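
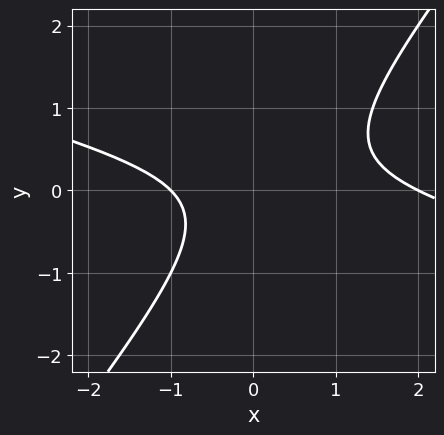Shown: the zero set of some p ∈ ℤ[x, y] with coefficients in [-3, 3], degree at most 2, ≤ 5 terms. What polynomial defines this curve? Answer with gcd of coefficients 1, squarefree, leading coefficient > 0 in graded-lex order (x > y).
x^2 + 3*x*y - 3*y^2 - x - 2

Degree: a generic line meets the curve in up to 2 points, so deg p = 2.
Checking where it meets the axes: the x-axis gridline crossings are at x ∈ {-1, 2}; it misses every integer gridline on the y-axis.
These observations pin down the coefficients.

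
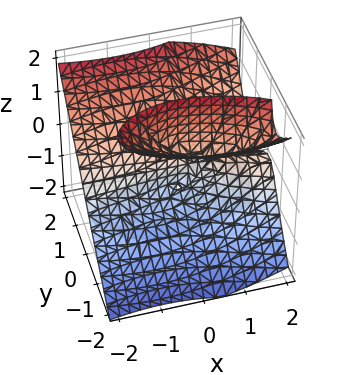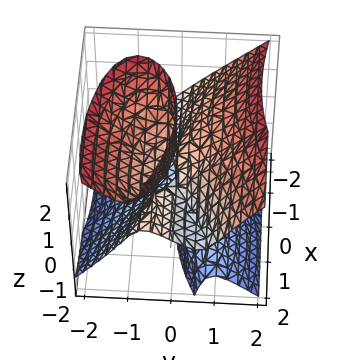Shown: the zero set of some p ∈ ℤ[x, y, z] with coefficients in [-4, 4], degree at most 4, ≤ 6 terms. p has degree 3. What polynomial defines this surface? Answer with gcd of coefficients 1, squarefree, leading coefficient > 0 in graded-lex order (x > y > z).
First, the degree is 3 — the shape is more complex than any degree-2 surface.
Next, checking where it meets the axes: it meets the y-axis at y = 0 (among the integer gridlines); every point of the z-axis in the box is on the surface; every point of the x-axis in the box is on the surface.
Finally, together with the visible shape, these determine p as stated.

x^2*z - 3*y^3 + 3*y*z^2 + 2*x*y - y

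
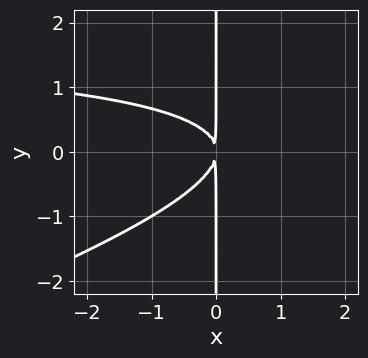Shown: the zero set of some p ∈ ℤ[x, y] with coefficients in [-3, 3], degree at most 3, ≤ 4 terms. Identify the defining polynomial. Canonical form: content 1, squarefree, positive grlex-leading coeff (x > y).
x^2*y - 3*x*y^2 - 2*x^2

Degree: a generic line meets the curve in up to 3 points, so deg p = 3.
Against the integer gridlines: the visible y-axis segment lies entirely on the curve.
Putting this together gives p.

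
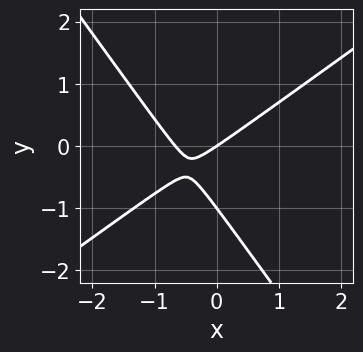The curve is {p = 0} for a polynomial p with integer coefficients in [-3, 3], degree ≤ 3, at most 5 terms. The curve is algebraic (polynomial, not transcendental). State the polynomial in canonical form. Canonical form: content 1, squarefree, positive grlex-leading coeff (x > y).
3*x^2 - 2*x*y - 3*y^2 + 2*x - 3*y

1. deg p = 2. No degree-1 curve has this shape.
2. From the axis intercepts and sections: the y-axis gridline crossings are at y ∈ {-1, 0}; one x-axis crossing is at x = 0.
3. These observations pin down the coefficients.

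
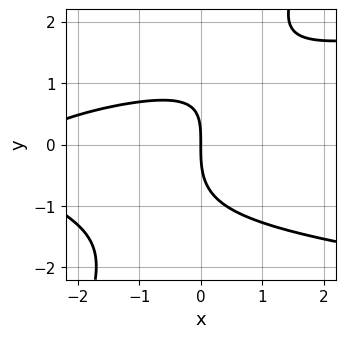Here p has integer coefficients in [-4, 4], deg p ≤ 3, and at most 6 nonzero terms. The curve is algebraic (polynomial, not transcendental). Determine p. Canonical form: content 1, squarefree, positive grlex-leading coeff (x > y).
First, the degree is 3 — no degree-2 curve has this shape.
Then, observable constraints: it meets the x-axis at x = 0 (among the integer gridlines); it crosses the y-axis at the gridline y = 0.
Finally, matching integer coefficients to the picture gives p.

2*x*y^2 - y^3 - x^2 + x*y - 3*x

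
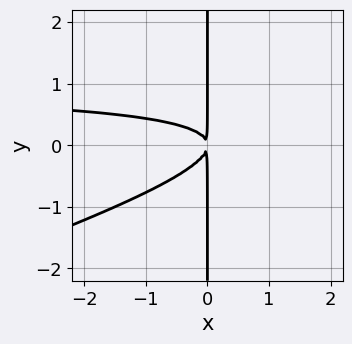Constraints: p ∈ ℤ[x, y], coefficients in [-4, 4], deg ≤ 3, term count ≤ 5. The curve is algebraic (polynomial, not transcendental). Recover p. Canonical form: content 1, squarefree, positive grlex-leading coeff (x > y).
x^2*y - 3*x*y^2 - x^2

(a) Degree: the shape is more complex than any degree-2 curve, so deg p = 3.
(b) Against the integer gridlines: every point of the y-axis in the box is on the curve.
(c) Matching integer coefficients to the picture gives p.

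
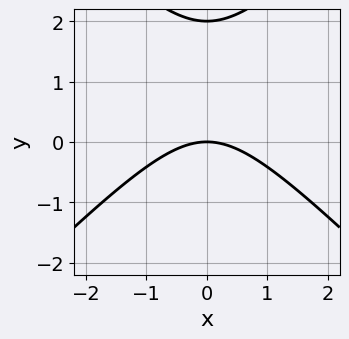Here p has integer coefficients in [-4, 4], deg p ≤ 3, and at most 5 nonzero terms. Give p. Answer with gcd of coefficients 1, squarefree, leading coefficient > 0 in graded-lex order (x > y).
x^2 - y^2 + 2*y

First, the degree is 2 — a generic line meets the curve in up to 2 points.
Then, symmetries: mirror symmetry x ↦ −x ⇒ only even powers of x.
Then, observable constraints: the y-axis gridline crossings are at y ∈ {0, 2}; one x-axis crossing is at x = 0.
Finally, solving for integer coefficients yields p as stated.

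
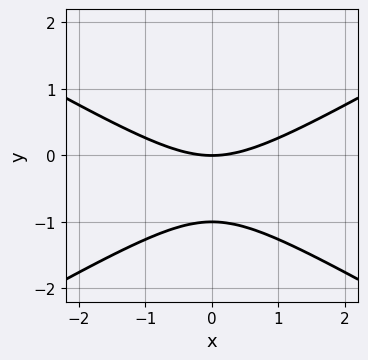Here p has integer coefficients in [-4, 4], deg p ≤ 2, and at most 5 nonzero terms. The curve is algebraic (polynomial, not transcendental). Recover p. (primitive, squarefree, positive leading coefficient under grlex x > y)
1. deg p = 2. No degree-1 curve has this shape.
2. Symmetries: the x ↦ −x reflection is a symmetry, so x appears only in even powers.
3. Observable constraints: the y-axis gridline crossings are at y ∈ {-1, 0}; it meets the x-axis at x = 0 (among the integer gridlines).
4. Fitting integer coefficients to these (and the overall shape) gives p.

x^2 - 3*y^2 - 3*y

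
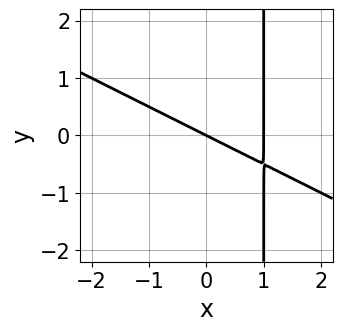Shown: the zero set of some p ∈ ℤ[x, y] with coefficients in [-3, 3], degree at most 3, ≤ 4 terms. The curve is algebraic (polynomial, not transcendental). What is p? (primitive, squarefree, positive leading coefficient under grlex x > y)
x^2 + 2*x*y - x - 2*y

The degree is 2 — a generic line meets the curve in up to 2 points.
Reading off the gridlines: the x-axis gridline crossings are at x ∈ {0, 1}; one y-axis crossing is at y = 0.
Together with the visible shape, these determine p as stated.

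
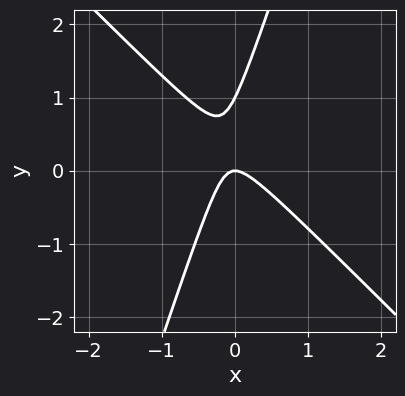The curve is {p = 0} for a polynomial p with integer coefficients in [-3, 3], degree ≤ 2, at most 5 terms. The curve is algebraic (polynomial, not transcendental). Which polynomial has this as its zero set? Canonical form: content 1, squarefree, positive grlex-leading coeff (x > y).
3*x^2 + 2*x*y - y^2 + y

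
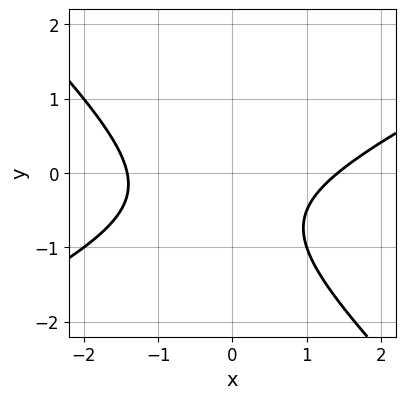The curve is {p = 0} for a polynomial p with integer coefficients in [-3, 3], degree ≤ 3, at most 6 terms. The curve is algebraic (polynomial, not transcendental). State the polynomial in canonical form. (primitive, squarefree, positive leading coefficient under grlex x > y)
x^2 - x*y - 2*y^2 - 2*y - 2

(a) deg p = 2.
(b) Reading off the gridlines: no y-intercept at any integer in the box.
(c) Solving for integer coefficients yields p as stated.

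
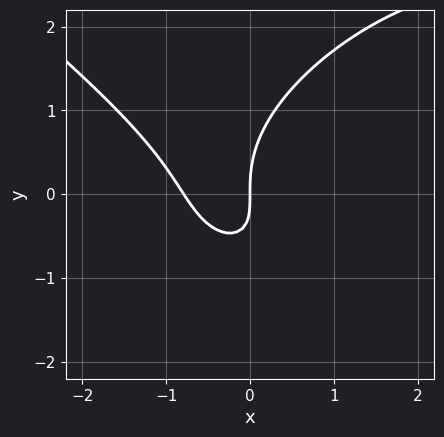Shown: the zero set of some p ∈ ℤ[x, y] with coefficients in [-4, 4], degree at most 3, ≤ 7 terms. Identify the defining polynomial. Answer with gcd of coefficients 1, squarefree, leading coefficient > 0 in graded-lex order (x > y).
First, the degree is 3 — a generic line meets the curve in up to 3 points.
Next, from the axis intercepts and sections: one x-axis crossing is at x = 0; one y-axis crossing is at y = 0.
Finally, assembling these constraints gives the stated polynomial.

x^3 + 2*y^3 - 3*x^2 - 3*x*y - 3*x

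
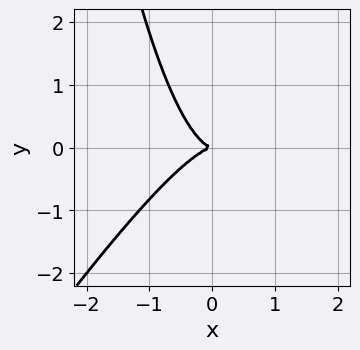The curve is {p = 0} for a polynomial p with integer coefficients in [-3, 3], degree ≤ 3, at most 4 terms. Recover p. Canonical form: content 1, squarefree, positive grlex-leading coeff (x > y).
3*x^3 - 2*x^2*y + 2*y^2

(a) deg p = 3. A generic line meets the curve in up to 3 points.
(b) Checking where it meets the axes: one x-axis crossing is at x = 0; one y-axis crossing is at y = 0.
(c) Matching integer coefficients to the picture gives p.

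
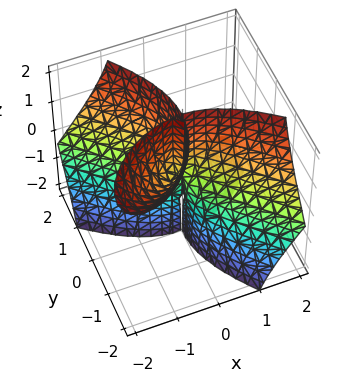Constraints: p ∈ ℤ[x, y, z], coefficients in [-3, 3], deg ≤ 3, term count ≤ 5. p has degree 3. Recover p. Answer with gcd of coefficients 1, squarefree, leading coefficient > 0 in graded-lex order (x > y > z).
x^3 + 2*x*y*z + y^3

I count 2 distinct pieces. They look like related sheets of one shape, so recover p as a whole.
deg p = 3. No degree-2 surface has this shape.
Checking where it meets the axes: it crosses the x-axis at the gridline x = 0; it crosses the y-axis at the gridline y = 0; the visible z-axis segment lies entirely on the surface.
Fitting integer coefficients to these (and the overall shape) gives p.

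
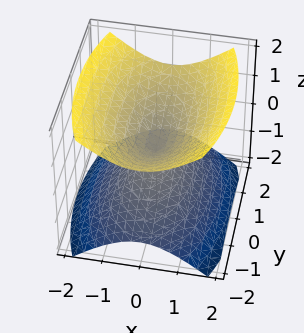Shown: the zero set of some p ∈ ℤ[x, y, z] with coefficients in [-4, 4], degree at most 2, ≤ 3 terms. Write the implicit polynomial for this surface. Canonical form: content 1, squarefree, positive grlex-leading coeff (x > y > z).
1. The picture has 2 separate pieces. Treating them together as one polynomial.
2. Degree: two nappes meeting at a single point; a quadric, so deg p = 2.
3. Symmetries: it's symmetric under x → −x, forcing even powers of x; the z ↦ −z reflection is a symmetry, so z appears only in even powers; the y ↦ −y reflection is a symmetry, so y appears only in even powers.
4. From the axis intercepts and sections: it meets the x-axis at x = 0 (among the integer gridlines); it meets the z-axis at z = 0 (among the integer gridlines); it meets the y-axis at y = 0 (among the integer gridlines).
5. Fitting integer coefficients to these (and the overall shape) gives p.

3*x^2 + y^2 - 3*z^2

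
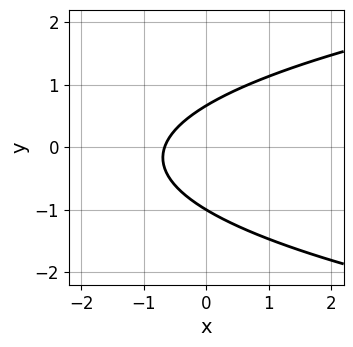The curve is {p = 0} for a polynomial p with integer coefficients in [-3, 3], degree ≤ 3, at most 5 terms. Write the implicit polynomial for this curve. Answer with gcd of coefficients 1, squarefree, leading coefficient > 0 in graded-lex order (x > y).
3*y^2 - 3*x + y - 2

First, deg p = 2. The shape is more complex than any degree-1 curve.
Then, checking where it meets the axes: one y-axis crossing is at y = -1.
Finally, the integer polynomial consistent with all of this is the stated p.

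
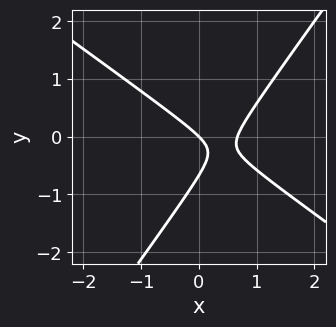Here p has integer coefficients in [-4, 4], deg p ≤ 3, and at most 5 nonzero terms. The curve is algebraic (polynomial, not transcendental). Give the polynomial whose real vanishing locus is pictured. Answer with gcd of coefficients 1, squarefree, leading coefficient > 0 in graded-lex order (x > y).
3*x^2 + 2*x*y - 3*y^2 - 2*x - 2*y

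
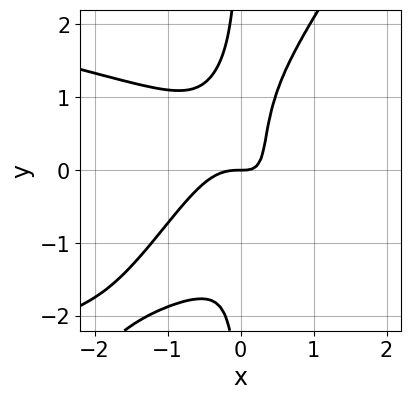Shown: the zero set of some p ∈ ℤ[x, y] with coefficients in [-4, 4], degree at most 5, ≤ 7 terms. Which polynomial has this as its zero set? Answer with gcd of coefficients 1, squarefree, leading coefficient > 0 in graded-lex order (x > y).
3*x^2*y^2 - 2*x*y^3 + 3*x^3 + 2*x*y - y

(a) Degree: the shape is more complex than any degree-3 curve, so deg p = 4.
(b) From the axis intercepts and sections: it crosses the y-axis at the gridline y = 0; it crosses the x-axis at the gridline x = 0.
(c) Fitting integer coefficients to these (and the overall shape) gives p.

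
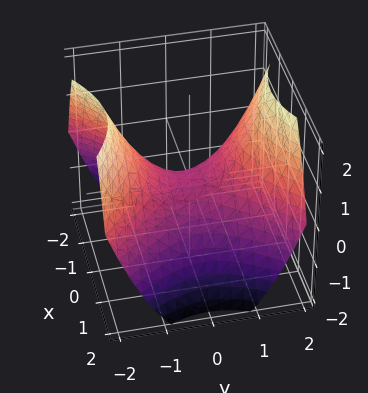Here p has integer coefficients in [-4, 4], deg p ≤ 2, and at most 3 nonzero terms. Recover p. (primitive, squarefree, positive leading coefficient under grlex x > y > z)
(a) The degree is 2 — a saddle surface; a quadric.
(b) Symmetries: it's symmetric under x → −x, forcing even powers of x; it's symmetric under y → −y, forcing even powers of y.
(c) Against the integer gridlines: one x-axis crossing is at x = 0; one z-axis crossing is at z = 0; one y-axis crossing is at y = 0.
(d) Fitting integer coefficients to these (and the overall shape) gives p.

2*x^2 - 2*y^2 + 3*z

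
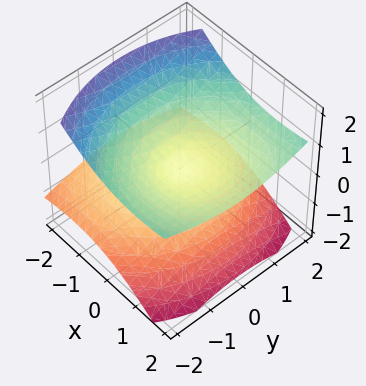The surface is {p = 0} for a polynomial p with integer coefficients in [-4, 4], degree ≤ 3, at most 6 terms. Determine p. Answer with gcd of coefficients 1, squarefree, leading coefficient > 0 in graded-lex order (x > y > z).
First, degree: no degree-1 surface has this shape, so deg p = 2.
Then, against the integer gridlines: it crosses the x-axis at the gridline x = 0; it meets the y-axis at y = 0 (among the integer gridlines); one z-axis crossing is at z = 0.
Finally, fitting integer coefficients to these (and the overall shape) gives p.

x^2 - 2*x*z + y^2 - 3*z^2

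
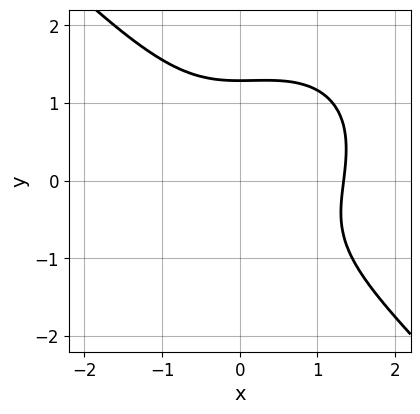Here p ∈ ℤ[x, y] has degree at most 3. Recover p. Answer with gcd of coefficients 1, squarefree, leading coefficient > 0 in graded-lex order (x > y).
2*x^3 + 2*y^3 - x^2 - y - 3

deg p = 3. No degree-2 curve has this shape.
Matching integer coefficients to the picture gives p.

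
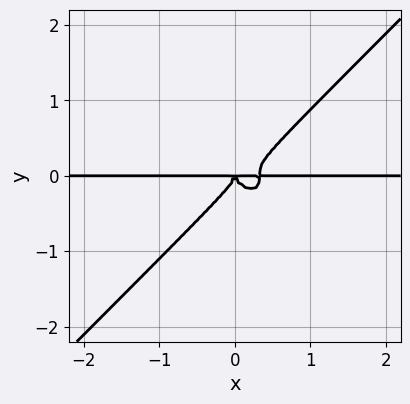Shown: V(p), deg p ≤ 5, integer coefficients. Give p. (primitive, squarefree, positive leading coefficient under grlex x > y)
1. deg p = 4.
2. From the visible intercepts: the visible x-axis segment lies entirely on the curve.
3. Matching integer coefficients to the picture gives p.

3*x^3*y - 3*y^4 - x^2*y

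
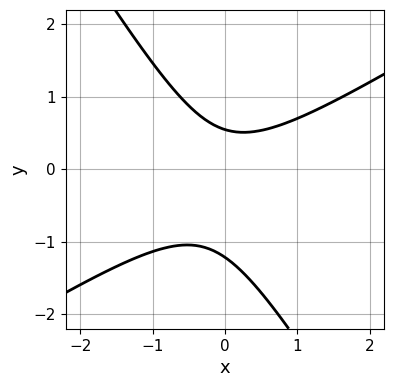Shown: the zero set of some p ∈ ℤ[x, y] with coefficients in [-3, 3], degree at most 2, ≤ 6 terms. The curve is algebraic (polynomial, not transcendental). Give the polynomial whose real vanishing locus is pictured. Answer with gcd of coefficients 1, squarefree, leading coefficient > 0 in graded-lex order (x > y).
1. deg p = 2.
2. Reading off the gridlines: it misses every integer gridline on the x-axis.
3. Matching integer coefficients to the picture gives p.

3*x^2 - 3*x*y - 3*y^2 - 2*y + 2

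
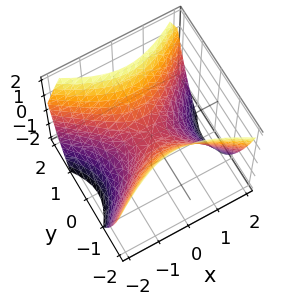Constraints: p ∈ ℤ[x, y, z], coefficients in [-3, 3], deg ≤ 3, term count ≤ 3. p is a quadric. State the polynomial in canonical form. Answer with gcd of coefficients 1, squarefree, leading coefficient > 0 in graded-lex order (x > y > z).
Degree: a saddle surface; a quadric, so deg p = 2.
Symmetries: it's symmetric under x → −x, forcing even powers of x; mirror symmetry y ↦ −y ⇒ only even powers of y.
From the axis intercepts and sections: one x-axis crossing is at x = 0; it crosses the z-axis at the gridline z = 0; it crosses the y-axis at the gridline y = 0.
The integer polynomial consistent with all of this is the stated p.

2*x^2 - 3*y^2 + 3*z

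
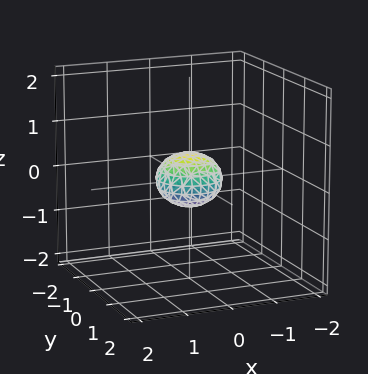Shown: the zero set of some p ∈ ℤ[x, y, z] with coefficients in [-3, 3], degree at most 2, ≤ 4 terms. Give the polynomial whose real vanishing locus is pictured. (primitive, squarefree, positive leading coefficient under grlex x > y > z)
(a) The degree is 2 — a generic line meets the surface in up to 2 points.
(b) Symmetries: rotational symmetry about the z-axis ⇒ p depends on x, y only through x² + y².
(c) Against the integer gridlines: a circular section at z = 0 has radius between 0 and 1.
(d) Matching integer coefficients to the picture gives p.

2*x^2 + 2*y^2 + 3*z^2 - 1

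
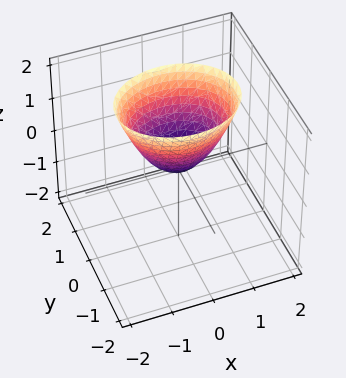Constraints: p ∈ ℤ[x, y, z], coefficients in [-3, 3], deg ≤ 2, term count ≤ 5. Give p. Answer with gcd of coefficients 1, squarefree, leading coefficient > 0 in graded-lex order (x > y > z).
2*x^2 + 3*y^2 - 2*z

First, degree: a paraboloid; a quadric, so deg p = 2.
Next, symmetries: it's symmetric under y → −y, forcing even powers of y; mirror symmetry x ↦ −x ⇒ only even powers of x.
Next, observable constraints: it meets the y-axis at y = 0 (among the integer gridlines); it crosses the z-axis at the gridline z = 0.
Finally, the integer polynomial consistent with all of this is the stated p.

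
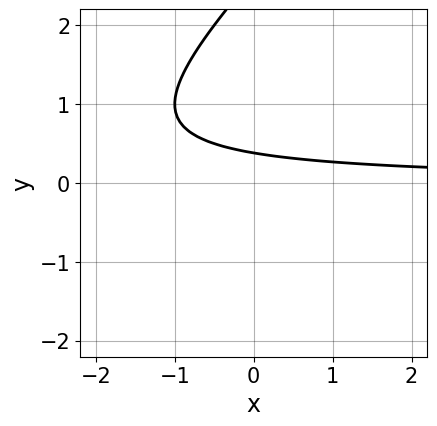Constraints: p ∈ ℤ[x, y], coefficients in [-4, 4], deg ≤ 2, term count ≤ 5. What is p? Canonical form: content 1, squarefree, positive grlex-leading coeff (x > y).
deg p = 2.
Against the integer gridlines: no x-intercept at any integer in the box.
The integer polynomial consistent with all of this is the stated p.

x*y - y^2 + 3*y - 1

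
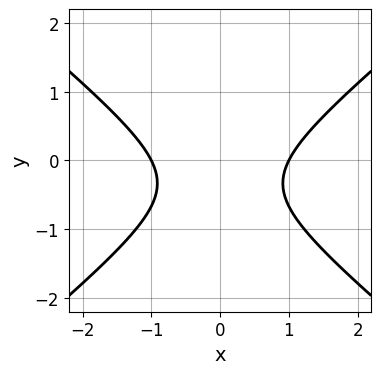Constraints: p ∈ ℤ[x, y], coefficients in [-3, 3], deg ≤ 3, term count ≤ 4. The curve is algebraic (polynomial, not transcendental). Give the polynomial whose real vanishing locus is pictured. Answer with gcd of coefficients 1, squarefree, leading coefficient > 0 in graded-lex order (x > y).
1. deg p = 2. A generic line meets the curve in up to 2 points.
2. Symmetries: mirror symmetry x ↦ −x ⇒ only even powers of x.
3. Observable constraints: no y-intercept at any integer in the box; the x-axis gridline crossings are at x ∈ {-1, 1}.
4. Putting this together gives p.

2*x^2 - 3*y^2 - 2*y - 2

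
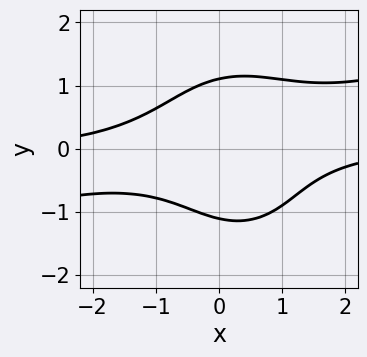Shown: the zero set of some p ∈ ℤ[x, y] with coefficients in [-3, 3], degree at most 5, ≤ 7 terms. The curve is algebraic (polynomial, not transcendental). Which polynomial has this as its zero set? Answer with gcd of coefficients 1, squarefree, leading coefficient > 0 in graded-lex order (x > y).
x^3*y - 3*x^2*y^2 - 2*y^4 + 2*x*y^2 + 3

The degree is 4 — a generic line meets the curve in up to 4 points.
Reading off the gridlines: no x-intercept at any integer in the box.
Putting this together gives p.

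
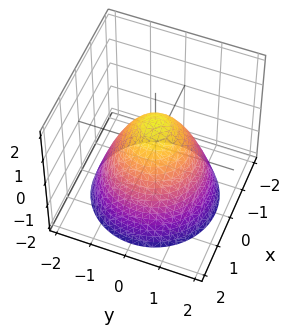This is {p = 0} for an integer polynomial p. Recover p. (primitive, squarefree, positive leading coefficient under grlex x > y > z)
First, the degree is 2 — no degree-1 surface has this shape.
Then, symmetry: the surface is invariant under rotation about z: p = q(x² + y², z).
Then, reading off the gridlines: a circular section at z = 0 has radius exactly 1; among the integer gridlines, it crosses the y-axis at y ∈ {-1, 1}; among the integer gridlines, it crosses the x-axis at x ∈ {-1, 1}; one z-axis crossing is at z = 1.
Finally, the integer polynomial consistent with all of this is the stated p.

x^2 + y^2 + z - 1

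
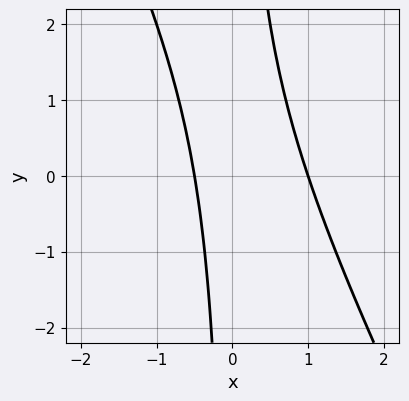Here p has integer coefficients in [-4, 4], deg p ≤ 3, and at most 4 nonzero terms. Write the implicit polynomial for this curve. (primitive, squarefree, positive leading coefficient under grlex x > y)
(a) deg p = 2. No degree-1 curve has this shape.
(b) From the axis intercepts and sections: the curve avoids every integer y-axis point in the box; one x-axis crossing is at x = 1.
(c) Solving for integer coefficients yields p as stated.

2*x^2 + x*y - x - 1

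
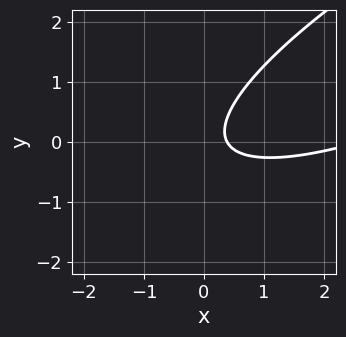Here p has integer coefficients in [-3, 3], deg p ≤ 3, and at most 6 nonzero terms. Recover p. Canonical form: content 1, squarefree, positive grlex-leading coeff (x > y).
x^2 - 3*x*y + 3*y^2 - 3*x + 1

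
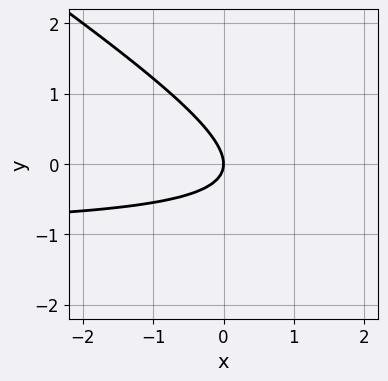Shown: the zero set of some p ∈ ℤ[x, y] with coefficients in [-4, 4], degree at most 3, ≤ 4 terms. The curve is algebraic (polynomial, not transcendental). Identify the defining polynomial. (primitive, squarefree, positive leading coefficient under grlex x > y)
First, the degree is 2 — a generic line meets the curve in up to 2 points.
Then, from the visible intercepts: it meets the y-axis at y = 0 (among the integer gridlines); it meets the x-axis at x = 0 (among the integer gridlines).
Finally, together with the visible shape, these determine p as stated.

2*x*y + 3*y^2 + 2*x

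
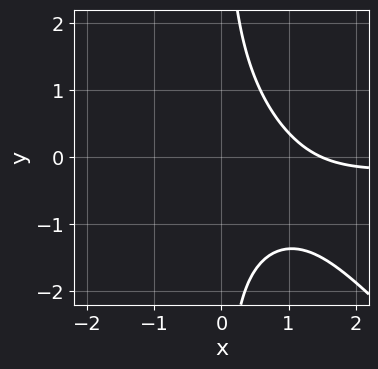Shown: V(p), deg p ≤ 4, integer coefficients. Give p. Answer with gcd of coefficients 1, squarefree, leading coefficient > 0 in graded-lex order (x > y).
2*x^2*y + 2*x*y^2 + 2*x - 3

1. Degree: no degree-2 curve has this shape, so deg p = 3.
2. Against the integer gridlines: the curve avoids every integer y-axis point in the box.
3. The integer polynomial consistent with all of this is the stated p.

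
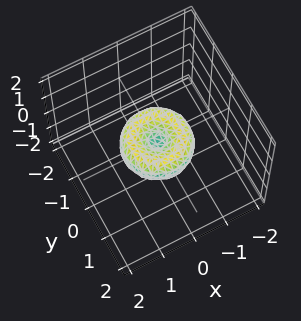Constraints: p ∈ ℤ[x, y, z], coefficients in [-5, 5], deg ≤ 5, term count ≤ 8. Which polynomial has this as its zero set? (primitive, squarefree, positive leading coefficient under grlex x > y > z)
First, deg p = 4.
Then, symmetry: the surface is invariant under rotation about z: p = q(x² + y², z).
Next, checking where it meets the axes: a circular section at z = 0 has radius exactly 1; one z-axis crossing is at z = 0; among the integer gridlines, it crosses the x-axis at x ∈ {-1, 0, 1}.
Finally, together with the visible shape, these determine p as stated.

2*x^4 + 4*x^2*y^2 + 2*y^4 - 2*x^2 - 2*y^2 + 3*z^2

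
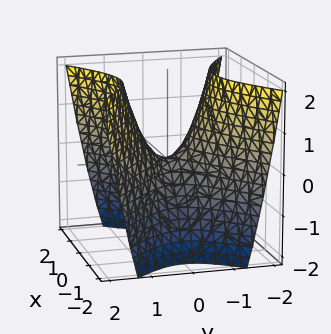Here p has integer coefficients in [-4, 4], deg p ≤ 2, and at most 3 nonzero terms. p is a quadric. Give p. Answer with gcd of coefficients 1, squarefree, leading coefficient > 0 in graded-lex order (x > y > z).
deg p = 2. A saddle surface; a quadric.
Symmetries: mirror symmetry x ↦ −x ⇒ only even powers of x; it's symmetric under y → −y, forcing even powers of y.
Observable constraints: it meets the x-axis at x = 0 (among the integer gridlines); it meets the y-axis at y = 0 (among the integer gridlines).
Together with the visible shape, these determine p as stated.

2*x^2 - 3*y^2 + 2*z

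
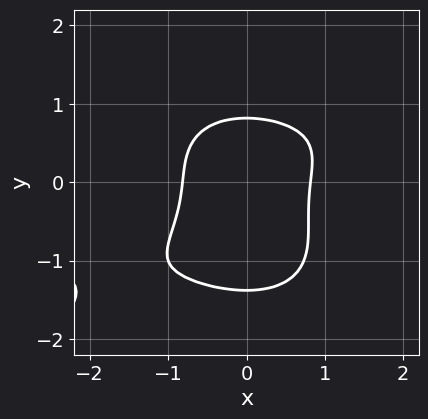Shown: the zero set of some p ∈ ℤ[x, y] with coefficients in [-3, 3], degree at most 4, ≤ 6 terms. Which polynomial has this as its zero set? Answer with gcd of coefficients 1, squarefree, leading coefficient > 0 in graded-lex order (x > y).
The degree is 4 — a generic line meets the curve in up to 4 points.
Solving for integer coefficients yields p as stated.

x^3*y - 2*y^4 - 2*y^3 - 3*x^2 + 2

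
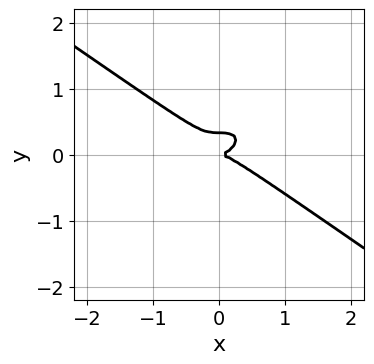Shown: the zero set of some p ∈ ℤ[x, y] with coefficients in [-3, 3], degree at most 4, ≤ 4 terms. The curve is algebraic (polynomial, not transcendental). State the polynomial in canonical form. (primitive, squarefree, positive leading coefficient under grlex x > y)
x^3 + 3*y^3 - y^2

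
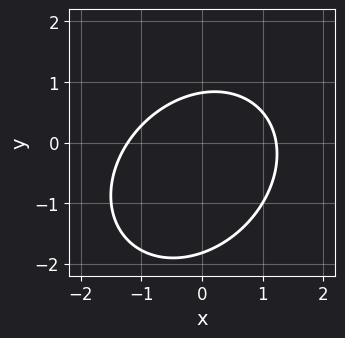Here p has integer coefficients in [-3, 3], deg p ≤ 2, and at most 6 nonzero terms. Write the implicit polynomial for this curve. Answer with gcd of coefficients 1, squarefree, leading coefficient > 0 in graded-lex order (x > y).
2*x^2 - x*y + 2*y^2 + 2*y - 3

Degree: a generic line meets the curve in up to 2 points, so deg p = 2.
The integer polynomial consistent with all of this is the stated p.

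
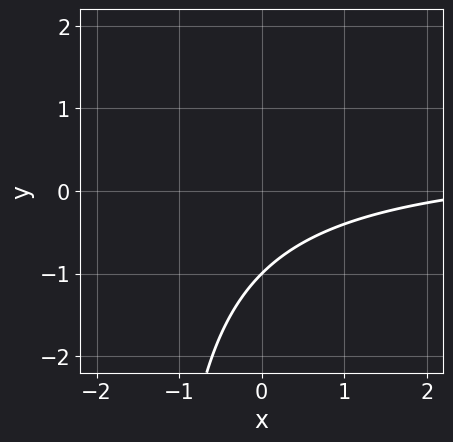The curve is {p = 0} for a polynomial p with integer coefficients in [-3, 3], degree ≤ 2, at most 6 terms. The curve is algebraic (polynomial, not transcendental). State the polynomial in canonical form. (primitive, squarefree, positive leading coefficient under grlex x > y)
1. Degree: a generic line meets the curve in up to 2 points, so deg p = 2.
2. From the axis intercepts and sections: the curve avoids every integer x-axis point in the box; one y-axis crossing is at y = -1.
3. Fitting integer coefficients to these (and the overall shape) gives p.

2*x*y - x + 3*y + 3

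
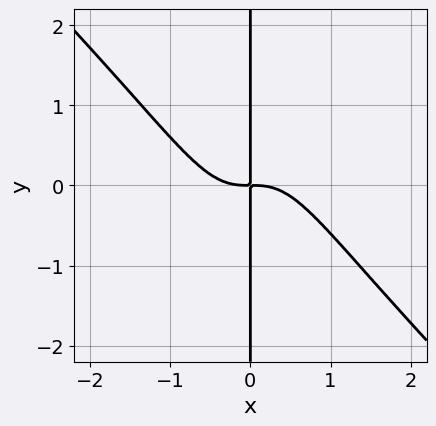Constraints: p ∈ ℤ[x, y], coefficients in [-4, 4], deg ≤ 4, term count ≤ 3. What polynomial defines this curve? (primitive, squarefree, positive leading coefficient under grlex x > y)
First, the degree is 4 — a generic line meets the curve in up to 4 points.
Then, from the visible intercepts: every point of the y-axis in the box is on the curve.
Finally, fitting integer coefficients to these (and the overall shape) gives p.

3*x^4 + 3*x^3*y + 2*x*y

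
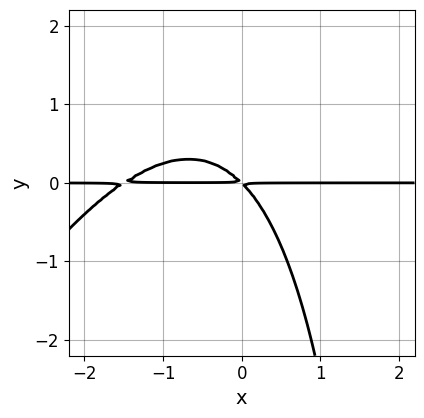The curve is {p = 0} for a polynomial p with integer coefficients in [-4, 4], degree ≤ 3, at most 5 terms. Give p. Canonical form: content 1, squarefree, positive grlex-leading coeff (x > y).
(a) Degree: no degree-2 curve has this shape, so deg p = 3.
(b) Observable constraints: every point of the x-axis in the box is on the curve.
(c) Solving for integer coefficients yields p as stated.

2*x^2*y - x*y^2 + 3*x*y + 3*y^2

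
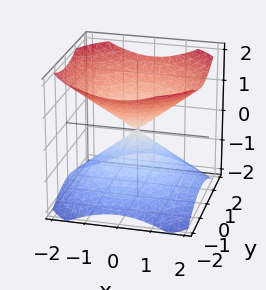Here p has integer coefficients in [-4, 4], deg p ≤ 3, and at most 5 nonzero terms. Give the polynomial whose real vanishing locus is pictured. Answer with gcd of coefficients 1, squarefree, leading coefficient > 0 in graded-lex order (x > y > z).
2*x^2 + 2*y^2 - 3*z^2

1. I count 2 distinct pieces.
2. Degree: two nappes meeting at a single point; a quadric, so deg p = 2.
3. Symmetries: the z ↦ −z reflection is a symmetry, so z appears only in even powers; every cross-section ⟂ z is a circle, so x, y appear only via x² + y².
4. From the visible intercepts: one y-axis crossing is at y = 0; one z-axis crossing is at z = 0.
5. Solving for integer coefficients yields p as stated.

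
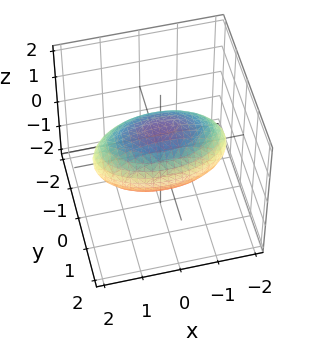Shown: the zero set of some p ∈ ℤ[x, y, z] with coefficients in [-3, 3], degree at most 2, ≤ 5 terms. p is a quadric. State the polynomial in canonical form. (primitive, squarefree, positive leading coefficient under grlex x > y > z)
The degree is 2 — a closed, bounded, convex surface; a quadric.
Symmetries: it's symmetric under y → −y, forcing even powers of y; the z ↦ −z reflection is a symmetry, so z appears only in even powers; it's symmetric under x → −x, forcing even powers of x.
Observable constraints: among the integer gridlines, it crosses the z-axis at z ∈ {-1, 1}; the y-axis gridline crossings are at y ∈ {-1, 1}.
Solving for integer coefficients yields p as stated.

x^2 + 3*y^2 + 3*z^2 - 3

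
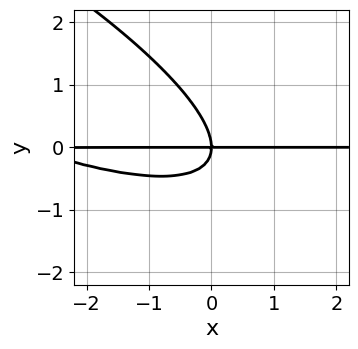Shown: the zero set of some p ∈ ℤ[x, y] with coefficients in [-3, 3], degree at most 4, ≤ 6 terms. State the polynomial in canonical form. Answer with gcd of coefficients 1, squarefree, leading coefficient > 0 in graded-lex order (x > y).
1. Degree: a generic line meets the curve in up to 3 points, so deg p = 3.
2. From the axis intercepts and sections: one y-axis crossing is at y = 0; every point of the x-axis in the box is on the curve.
3. Putting this together gives p.

x^2*y + 3*x*y^2 + 3*y^3 + 3*x*y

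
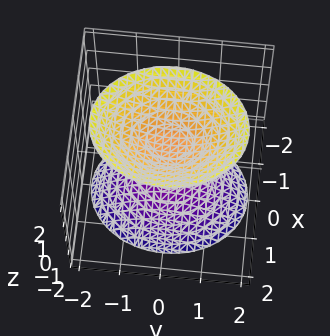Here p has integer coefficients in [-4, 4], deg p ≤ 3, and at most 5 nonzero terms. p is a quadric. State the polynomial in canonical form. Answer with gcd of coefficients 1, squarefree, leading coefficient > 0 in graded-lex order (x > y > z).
3*x^2 + 2*y^2 - 2*z^2 + 2

The picture has 2 separate pieces.
The degree is 2 — two sheets facing apart; a quadric.
Symmetries: the z ↦ −z reflection is a symmetry, so z appears only in even powers; it's symmetric under x → −x, forcing even powers of x; it's symmetric under y → −y, forcing even powers of y.
From the axis intercepts and sections: no x-intercept at any integer in the box; the z-axis gridline crossings are at z ∈ {-1, 1}; it misses every integer gridline on the y-axis.
The integer polynomial consistent with all of this is the stated p.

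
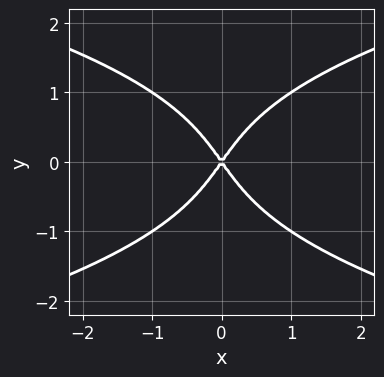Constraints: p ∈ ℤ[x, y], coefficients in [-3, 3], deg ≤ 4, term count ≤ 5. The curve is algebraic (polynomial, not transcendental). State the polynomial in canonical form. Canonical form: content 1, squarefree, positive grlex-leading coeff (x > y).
(a) The degree is 4 — a generic line meets the curve in up to 4 points.
(b) Symmetries: mirror symmetry x ↦ −x ⇒ only even powers of x; the y ↦ −y reflection is a symmetry, so y appears only in even powers.
(c) Checking where it meets the axes: one x-axis crossing is at x = 0; one y-axis crossing is at y = 0.
(d) Solving for integer coefficients yields p as stated.

y^4 - 2*x^2 + y^2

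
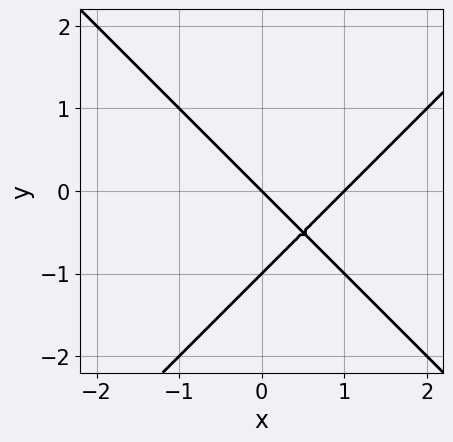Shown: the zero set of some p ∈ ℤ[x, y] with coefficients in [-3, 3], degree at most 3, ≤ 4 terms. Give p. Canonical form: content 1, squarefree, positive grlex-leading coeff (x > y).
(a) Degree: a generic line meets the curve in up to 2 points, so deg p = 2.
(b) Against the integer gridlines: among the integer gridlines, it crosses the y-axis at y ∈ {-1, 0}; among the integer gridlines, it crosses the x-axis at x ∈ {0, 1}.
(c) The integer polynomial consistent with all of this is the stated p.

x^2 - y^2 - x - y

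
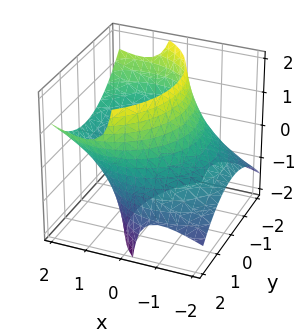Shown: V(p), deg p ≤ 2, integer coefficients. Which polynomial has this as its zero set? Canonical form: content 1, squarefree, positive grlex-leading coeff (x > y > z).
1. Degree: the shape is more complex than any degree-1 surface, so deg p = 2.
2. From the visible intercepts: no z-intercept at any integer in the box.
3. Matching integer coefficients to the picture gives p.

x^2 - 2*x*z + y^2 - 3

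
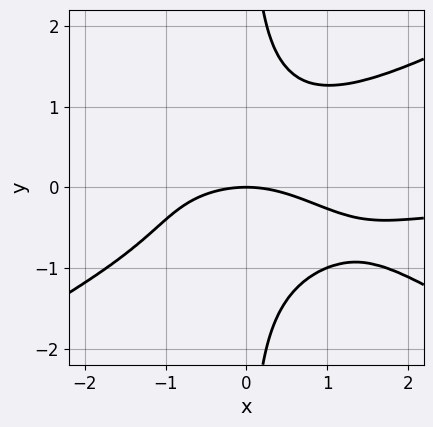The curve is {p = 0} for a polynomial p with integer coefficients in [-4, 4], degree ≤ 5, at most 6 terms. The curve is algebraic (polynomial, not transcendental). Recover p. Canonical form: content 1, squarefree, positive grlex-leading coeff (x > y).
x^3*y - 3*x*y^3 + x^2 + 3*y

1. Degree: no degree-3 curve has this shape, so deg p = 4.
2. Against the integer gridlines: one y-axis crossing is at y = 0; it meets the x-axis at x = 0 (among the integer gridlines).
3. Putting this together gives p.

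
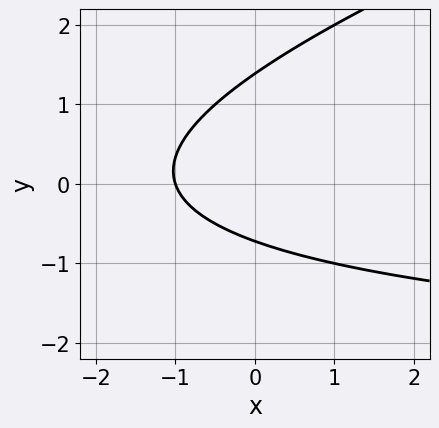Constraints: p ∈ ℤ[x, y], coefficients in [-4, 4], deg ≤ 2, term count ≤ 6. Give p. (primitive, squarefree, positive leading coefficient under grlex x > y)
x*y - 3*y^2 + 3*x + 2*y + 3

Degree: the shape is more complex than any degree-1 curve, so deg p = 2.
From the visible intercepts: it meets the x-axis at x = -1 (among the integer gridlines).
Solving for integer coefficients yields p as stated.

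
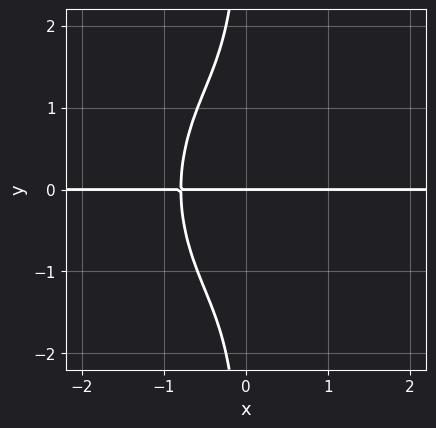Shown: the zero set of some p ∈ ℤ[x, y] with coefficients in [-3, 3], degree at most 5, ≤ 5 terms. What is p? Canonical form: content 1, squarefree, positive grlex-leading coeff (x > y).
2*x^3*y + x*y^3 + y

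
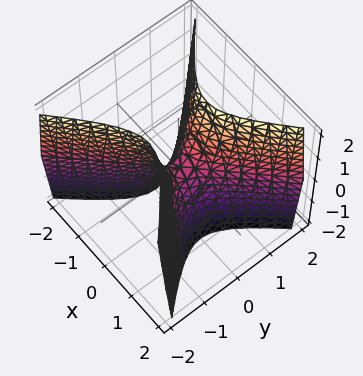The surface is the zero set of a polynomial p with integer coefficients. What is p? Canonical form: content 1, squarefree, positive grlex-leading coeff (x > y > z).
deg p = 2. A saddle surface; a quadric.
Symmetries: mirror symmetry x ↦ −x ⇒ only even powers of x; the y ↦ −y reflection is a symmetry, so y appears only in even powers.
Reading off the gridlines: one x-axis crossing is at x = 0; one y-axis crossing is at y = 0.
Solving for integer coefficients yields p as stated.

3*x^2 - 3*y^2 + z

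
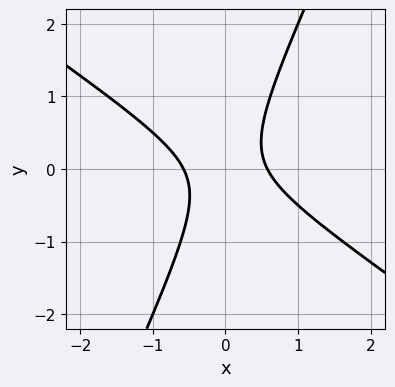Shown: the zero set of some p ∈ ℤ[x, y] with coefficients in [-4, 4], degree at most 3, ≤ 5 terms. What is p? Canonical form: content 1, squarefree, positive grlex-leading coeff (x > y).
3*x^2 + 3*x*y - 2*y^2 - 1

(a) deg p = 2. No degree-1 curve has this shape.
(b) From the axis intercepts and sections: no y-intercept at any integer in the box.
(c) The integer polynomial consistent with all of this is the stated p.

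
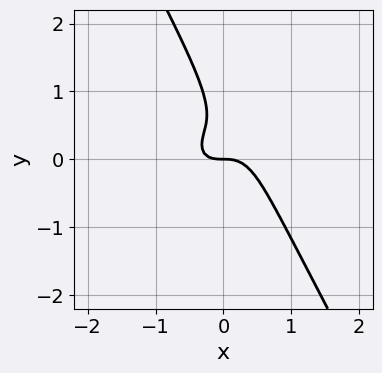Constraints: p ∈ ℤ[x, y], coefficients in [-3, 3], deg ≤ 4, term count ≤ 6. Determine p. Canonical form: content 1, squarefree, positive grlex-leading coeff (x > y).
3*x^3 + 3*x*y^2 + 2*y^3 - 2*y^2 + y

(a) deg p = 3. A generic line meets the curve in up to 3 points.
(b) Against the integer gridlines: it crosses the y-axis at the gridline y = 0; it meets the x-axis at x = 0 (among the integer gridlines).
(c) The integer polynomial consistent with all of this is the stated p.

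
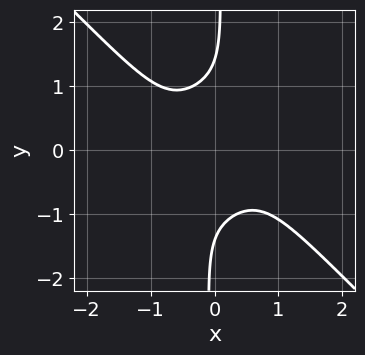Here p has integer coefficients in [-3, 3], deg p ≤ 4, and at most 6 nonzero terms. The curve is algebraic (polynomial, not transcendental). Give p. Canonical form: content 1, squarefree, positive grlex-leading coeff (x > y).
3*x^4 + 3*x*y^3 - y^2 + 2

First, the degree is 4 — the shape is more complex than any degree-3 curve.
Next, from the visible intercepts: no x-intercept at any integer in the box.
Finally, matching integer coefficients to the picture gives p.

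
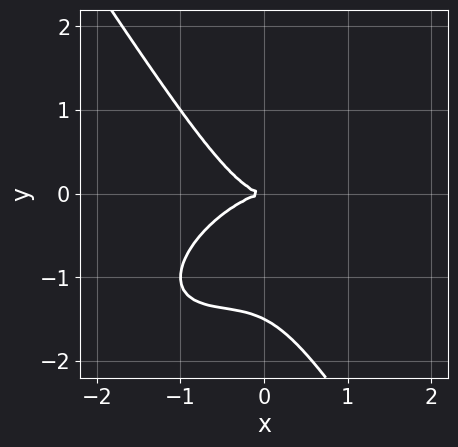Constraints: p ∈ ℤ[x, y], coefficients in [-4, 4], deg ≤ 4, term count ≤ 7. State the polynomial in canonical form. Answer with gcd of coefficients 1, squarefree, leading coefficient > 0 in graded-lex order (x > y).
First, degree: no degree-2 curve has this shape, so deg p = 3.
Then, from the axis intercepts and sections: it crosses the x-axis at the gridline x = 0; one y-axis crossing is at y = 0.
Finally, these observations pin down the coefficients.

2*x^3 - 2*x^2*y + x*y^2 + 2*y^3 + 3*y^2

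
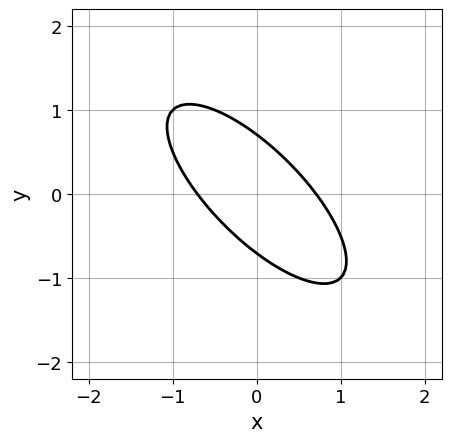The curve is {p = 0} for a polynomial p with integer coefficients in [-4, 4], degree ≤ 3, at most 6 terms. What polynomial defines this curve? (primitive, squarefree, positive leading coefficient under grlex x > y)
2*x^2 + 3*x*y + 2*y^2 - 1

The degree is 2 — no degree-1 curve has this shape.
The integer polynomial consistent with all of this is the stated p.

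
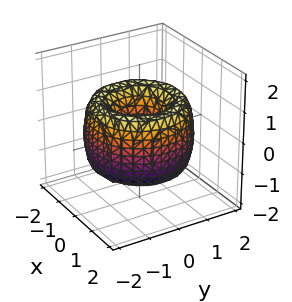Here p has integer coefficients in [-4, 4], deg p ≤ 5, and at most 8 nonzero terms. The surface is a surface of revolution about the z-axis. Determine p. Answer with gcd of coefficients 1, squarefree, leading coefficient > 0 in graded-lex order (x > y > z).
Degree: a generic line meets the surface in up to 4 points, so deg p = 4.
Symmetry: the surface is invariant under rotation about z: p = q(x² + y², z).
From the visible intercepts: a circular section at z = 1 has radius exactly 1; it misses every integer gridline on the z-axis.
Assembling these constraints gives the stated polynomial.

x^4 + 2*x^2*y^2 + y^4 - 3*x^2 - 3*y^2 + z^2 + 1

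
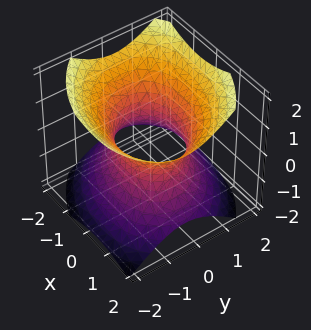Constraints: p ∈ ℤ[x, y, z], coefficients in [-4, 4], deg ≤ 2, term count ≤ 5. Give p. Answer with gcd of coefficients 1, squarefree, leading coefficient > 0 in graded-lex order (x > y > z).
2*x^2 + x*y + 3*y^2 - 3*z^2 - 3

First, degree: no degree-1 surface has this shape, so deg p = 2.
Next, from the visible intercepts: among the integer gridlines, it crosses the y-axis at y ∈ {-1, 1}; no z-intercept at any integer in the box.
Finally, fitting integer coefficients to these (and the overall shape) gives p.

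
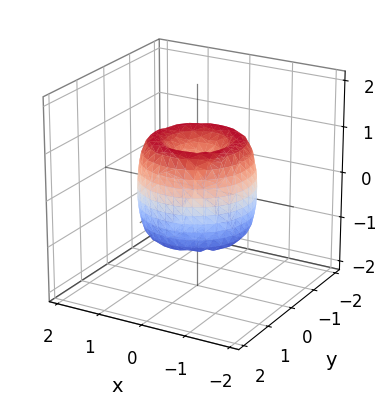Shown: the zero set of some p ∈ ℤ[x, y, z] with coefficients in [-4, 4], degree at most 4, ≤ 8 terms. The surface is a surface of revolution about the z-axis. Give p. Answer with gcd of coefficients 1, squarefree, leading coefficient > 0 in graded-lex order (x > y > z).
2*x^4 + 4*x^2*y^2 + 2*y^4 - 3*x^2 - 3*y^2 + z^2

(a) The degree is 4 — a generic line meets the surface in up to 4 points.
(b) Symmetries: rotational symmetry about the z-axis ⇒ p depends on x, y only through x² + y².
(c) From the axis intercepts and sections: it crosses the z-axis at the gridline z = 0; one x-axis crossing is at x = 0.
(d) These observations pin down the coefficients.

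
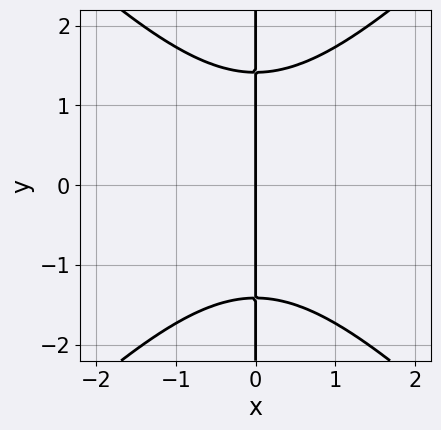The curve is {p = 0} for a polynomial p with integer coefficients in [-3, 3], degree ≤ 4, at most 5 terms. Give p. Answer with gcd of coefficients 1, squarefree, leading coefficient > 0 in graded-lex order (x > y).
x^3 - x*y^2 + 2*x

1. Degree: a generic line meets the curve in up to 3 points, so deg p = 3.
2. Symmetries: mirror symmetry y ↦ −y ⇒ only even powers of y.
3. From the axis intercepts and sections: the visible y-axis segment lies entirely on the curve; it meets the x-axis at x = 0 (among the integer gridlines).
4. Fitting integer coefficients to these (and the overall shape) gives p.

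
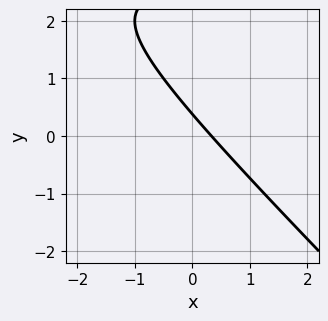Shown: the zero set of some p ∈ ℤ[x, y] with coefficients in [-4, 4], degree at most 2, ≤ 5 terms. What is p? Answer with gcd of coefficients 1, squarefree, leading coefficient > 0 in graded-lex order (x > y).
x*y + y^2 - 3*x - 3*y + 1

deg p = 2. A generic line meets the curve in up to 2 points.
Solving for integer coefficients yields p as stated.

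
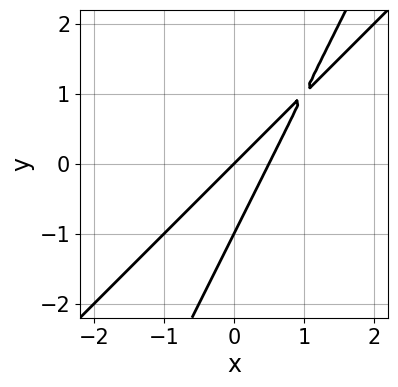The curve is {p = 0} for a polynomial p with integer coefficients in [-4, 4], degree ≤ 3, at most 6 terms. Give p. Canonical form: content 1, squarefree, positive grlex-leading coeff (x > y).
First, the degree is 2 — a generic line meets the curve in up to 2 points.
Next, from the axis intercepts and sections: it meets the x-axis at x = 0 (among the integer gridlines); among the integer gridlines, it crosses the y-axis at y ∈ {-1, 0}.
Finally, solving for integer coefficients yields p as stated.

2*x^2 - 3*x*y + y^2 - x + y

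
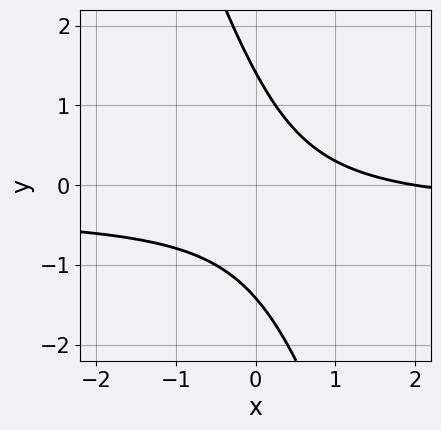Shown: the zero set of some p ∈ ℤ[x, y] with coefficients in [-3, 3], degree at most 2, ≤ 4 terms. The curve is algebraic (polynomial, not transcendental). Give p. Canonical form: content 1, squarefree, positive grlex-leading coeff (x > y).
deg p = 2. A generic line meets the curve in up to 2 points.
Observable constraints: it meets the x-axis at x = 2 (among the integer gridlines).
The integer polynomial consistent with all of this is the stated p.

3*x*y + y^2 + x - 2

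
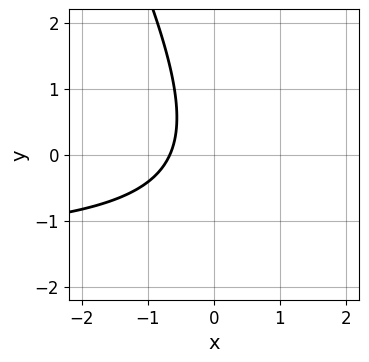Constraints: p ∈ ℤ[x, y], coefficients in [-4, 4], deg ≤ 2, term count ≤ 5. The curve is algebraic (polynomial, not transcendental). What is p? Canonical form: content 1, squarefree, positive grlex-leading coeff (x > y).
The degree is 2 — a generic line meets the curve in up to 2 points.
Reading off the gridlines: the curve avoids every integer y-axis point in the box.
Matching integer coefficients to the picture gives p.

2*x*y + y^2 + 3*x + 2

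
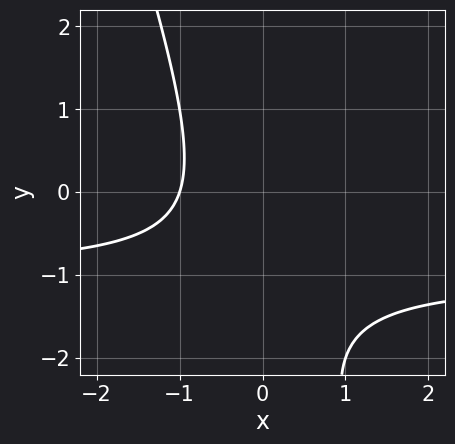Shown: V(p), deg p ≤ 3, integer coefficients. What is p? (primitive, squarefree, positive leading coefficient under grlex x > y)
3*x*y + y^2 + 3*x + 2*y + 3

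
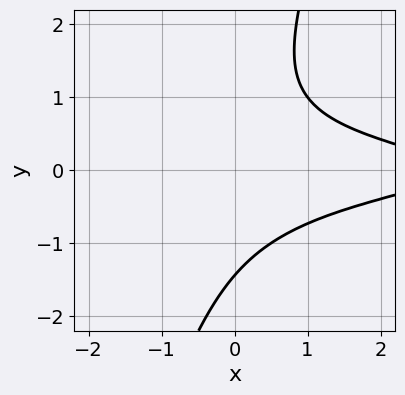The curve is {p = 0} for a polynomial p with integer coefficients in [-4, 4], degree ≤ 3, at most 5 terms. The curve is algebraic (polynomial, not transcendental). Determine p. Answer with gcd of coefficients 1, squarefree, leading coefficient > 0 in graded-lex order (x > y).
3*x*y^2 - y^3 + x - 3

1. Degree: the shape is more complex than any degree-2 curve, so deg p = 3.
2. Checking where it meets the axes: it misses every integer gridline on the x-axis.
3. The integer polynomial consistent with all of this is the stated p.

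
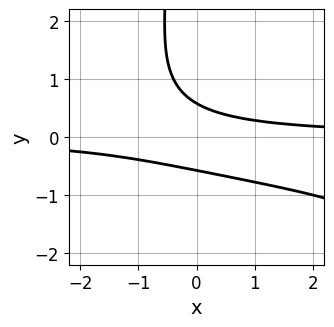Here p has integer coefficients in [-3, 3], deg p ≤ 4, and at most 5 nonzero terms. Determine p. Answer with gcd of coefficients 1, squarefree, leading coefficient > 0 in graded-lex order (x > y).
x*y^3 + 2*x*y^2 + 2*x*y + 3*y^2 - 1

1. deg p = 4. A generic line meets the curve in up to 4 points.
2. Checking where it meets the axes: no x-intercept at any integer in the box.
3. Putting this together gives p.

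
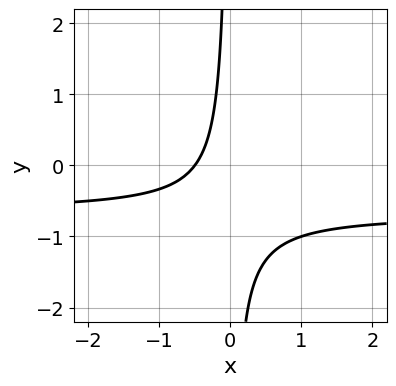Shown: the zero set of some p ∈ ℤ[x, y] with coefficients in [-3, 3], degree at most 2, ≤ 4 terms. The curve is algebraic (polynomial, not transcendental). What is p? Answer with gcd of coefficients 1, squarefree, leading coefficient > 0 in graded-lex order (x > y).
3*x*y + 2*x + 1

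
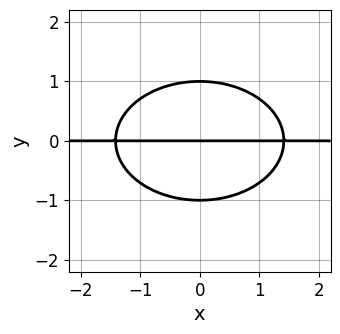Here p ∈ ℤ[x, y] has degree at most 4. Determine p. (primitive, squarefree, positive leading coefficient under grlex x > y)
First, degree: the shape is more complex than any degree-2 curve, so deg p = 3.
Next, symmetries: mirror symmetry x ↦ −x ⇒ only even powers of x.
Then, reading off the gridlines: among the integer gridlines, it crosses the y-axis at y ∈ {-1, 0, 1}; the visible x-axis segment lies entirely on the curve.
Finally, together with the visible shape, these determine p as stated.

x^2*y + 2*y^3 - 2*y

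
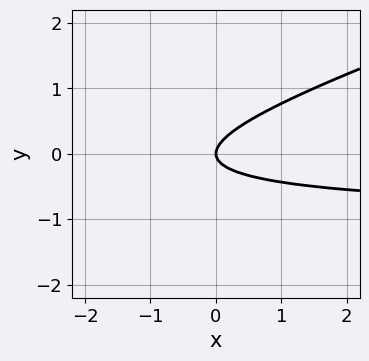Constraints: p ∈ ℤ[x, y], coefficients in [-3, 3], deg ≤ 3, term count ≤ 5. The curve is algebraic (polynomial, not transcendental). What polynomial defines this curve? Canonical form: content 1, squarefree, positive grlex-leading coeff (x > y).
x*y - 3*y^2 + x

First, deg p = 2. The shape is more complex than any degree-1 curve.
Next, reading off the gridlines: it crosses the y-axis at the gridline y = 0; it meets the x-axis at x = 0 (among the integer gridlines).
Finally, matching integer coefficients to the picture gives p.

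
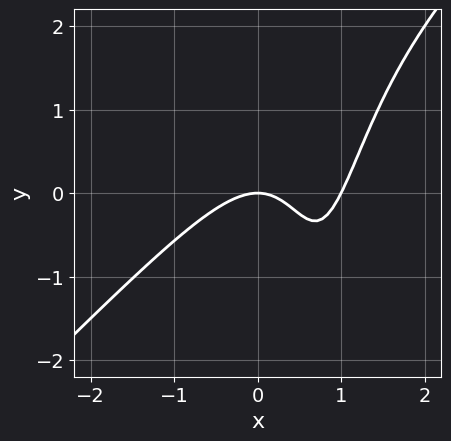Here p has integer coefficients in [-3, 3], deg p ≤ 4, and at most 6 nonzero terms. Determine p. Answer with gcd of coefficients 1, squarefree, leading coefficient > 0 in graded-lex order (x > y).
2*x^3 - 2*x^2*y - 2*x^2 + 3*x*y - 2*y

1. Degree: no degree-2 curve has this shape, so deg p = 3.
2. From the visible intercepts: one y-axis crossing is at y = 0; among the integer gridlines, it crosses the x-axis at x ∈ {0, 1}.
3. Putting this together gives p.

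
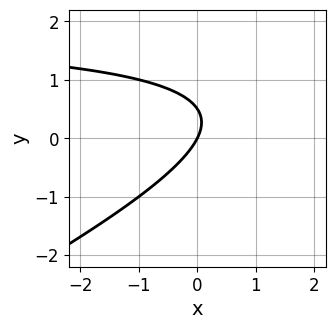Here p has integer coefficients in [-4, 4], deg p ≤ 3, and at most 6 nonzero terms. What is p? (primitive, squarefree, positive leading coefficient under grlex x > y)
x*y - 2*y^2 - 2*x + y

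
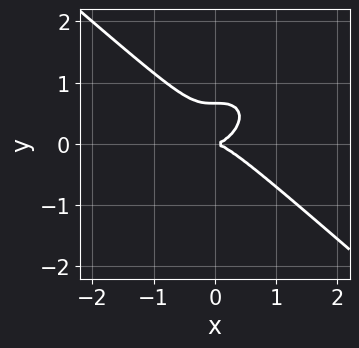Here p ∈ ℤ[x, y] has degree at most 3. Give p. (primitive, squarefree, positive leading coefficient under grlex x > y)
2*x^3 + 3*y^3 - 2*y^2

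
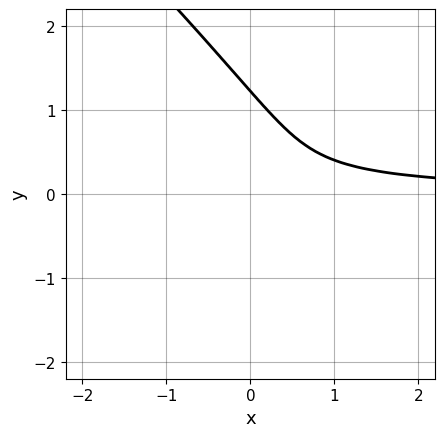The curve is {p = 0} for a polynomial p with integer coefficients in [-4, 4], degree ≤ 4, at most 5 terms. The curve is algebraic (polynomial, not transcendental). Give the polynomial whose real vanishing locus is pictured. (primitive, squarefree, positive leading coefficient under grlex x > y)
3*x*y^2 + 3*y^3 + 2*x*y - 3*y^2 - 1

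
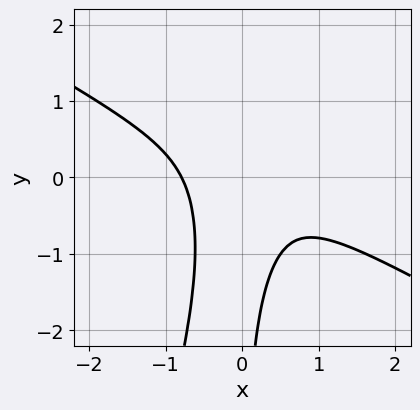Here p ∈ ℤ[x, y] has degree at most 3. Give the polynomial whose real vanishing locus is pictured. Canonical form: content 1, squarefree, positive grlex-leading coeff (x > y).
2*x^3 + 3*x^2*y - x*y^2 + 1

1. The degree is 3 — the shape is more complex than any degree-2 curve.
2. Observable constraints: it misses every integer gridline on the y-axis.
3. Fitting integer coefficients to these (and the overall shape) gives p.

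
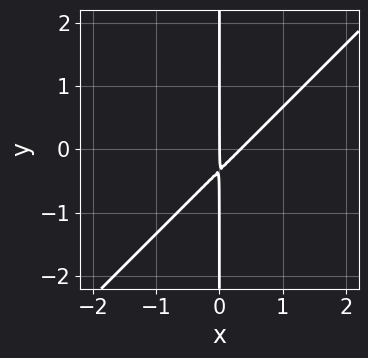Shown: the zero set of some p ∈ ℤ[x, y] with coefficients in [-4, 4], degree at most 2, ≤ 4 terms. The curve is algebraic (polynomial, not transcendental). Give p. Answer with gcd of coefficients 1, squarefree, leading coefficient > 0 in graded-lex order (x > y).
First, deg p = 2. A generic line meets the curve in up to 2 points.
Next, checking where it meets the axes: every point of the y-axis in the box is on the curve; one x-axis crossing is at x = 0.
Finally, assembling these constraints gives the stated polynomial.

3*x^2 - 3*x*y - x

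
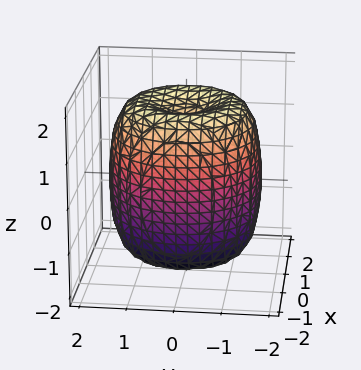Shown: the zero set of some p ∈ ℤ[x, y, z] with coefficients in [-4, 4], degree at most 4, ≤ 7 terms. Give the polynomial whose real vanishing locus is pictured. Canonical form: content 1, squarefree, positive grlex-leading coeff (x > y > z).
x^4 + 2*x^2*y^2 + y^4 - 2*x^2 - 2*y^2 + z^2 - 2

First, degree: a generic line meets the surface in up to 4 points, so deg p = 4.
Next, symmetry: every cross-section ⟂ z is a circle, so x, y appear only via x² + y².
Then, from the axis intercepts and sections: a circular section at z = -1 has radius between 1 and 2.
Finally, solving for integer coefficients yields p as stated.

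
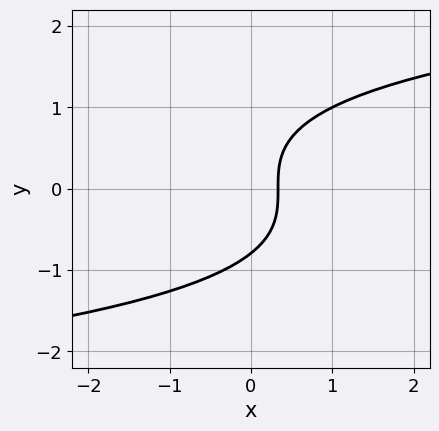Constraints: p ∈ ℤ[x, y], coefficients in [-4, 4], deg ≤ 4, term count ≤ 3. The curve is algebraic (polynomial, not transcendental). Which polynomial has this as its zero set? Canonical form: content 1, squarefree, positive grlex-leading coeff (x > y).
First, degree: the shape is more complex than any degree-2 curve, so deg p = 3.
Finally, matching integer coefficients to the picture gives p.

2*y^3 - 3*x + 1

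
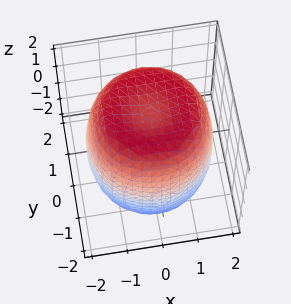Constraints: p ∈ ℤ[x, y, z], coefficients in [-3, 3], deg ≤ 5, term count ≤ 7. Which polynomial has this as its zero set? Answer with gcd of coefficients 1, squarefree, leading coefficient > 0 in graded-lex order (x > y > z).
Degree: a generic line meets the surface in up to 4 points, so deg p = 4.
By symmetry, the z-axis is an axis of rotation, so x and y enter only as x² + y².
Checking where it meets the axes: a circular section at z = 2 has radius exactly 1.
The integer polynomial consistent with all of this is the stated p.

x^4 + 2*x^2*y^2 + y^4 - 2*x^2 - 2*y^2 + z^2 - 3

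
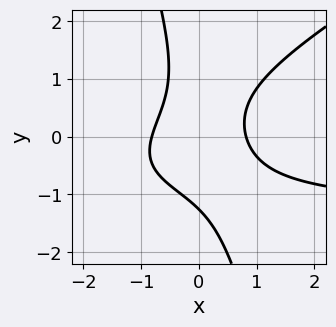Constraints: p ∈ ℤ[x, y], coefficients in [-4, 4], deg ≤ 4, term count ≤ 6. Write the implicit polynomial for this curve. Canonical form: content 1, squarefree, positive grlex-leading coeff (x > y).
2*x^2*y - 3*x*y^2 - y^3 + 3*x^2 - 2

First, the degree is 3 — a generic line meets the curve in up to 3 points.
Finally, matching integer coefficients to the picture gives p.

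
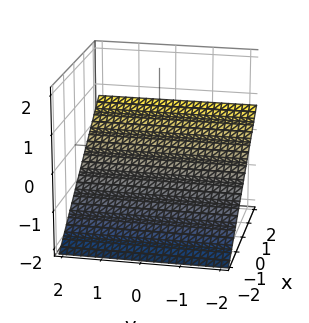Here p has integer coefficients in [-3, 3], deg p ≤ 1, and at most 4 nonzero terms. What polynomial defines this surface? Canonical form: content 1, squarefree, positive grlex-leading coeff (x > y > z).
1. Degree: the surface is flat (a plane), so deg p = 1.
2. From the visible intercepts: the surface avoids every integer y-axis point in the box; it meets the x-axis at x = 1 (among the integer gridlines).
3. Together with the visible shape, these determine p as stated.

2*x - 3*z - 2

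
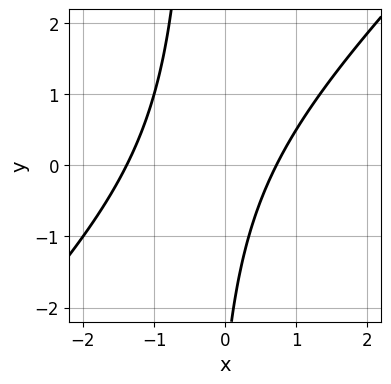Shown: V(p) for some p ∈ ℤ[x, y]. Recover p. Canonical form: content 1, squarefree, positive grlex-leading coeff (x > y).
3*x^2 - 3*x*y + 2*x - y - 3

1. deg p = 2.
2. Against the integer gridlines: it misses every integer gridline on the y-axis.
3. These observations pin down the coefficients.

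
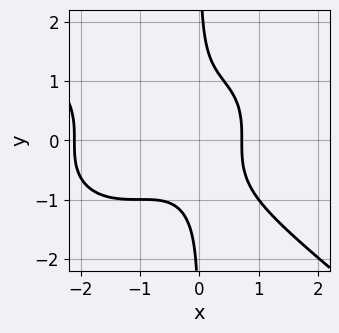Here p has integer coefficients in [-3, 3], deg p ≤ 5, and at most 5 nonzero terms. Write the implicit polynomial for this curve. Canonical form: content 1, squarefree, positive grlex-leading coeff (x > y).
1. Degree: a generic line meets the curve in up to 4 points, so deg p = 4.
2. Checking where it meets the axes: the curve avoids every integer y-axis point in the box.
3. Together with the visible shape, these determine p as stated.

x^4 + 2*x*y^3 + 2*x^3 - 1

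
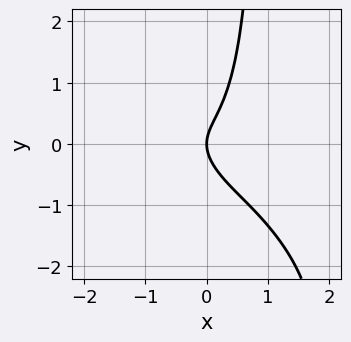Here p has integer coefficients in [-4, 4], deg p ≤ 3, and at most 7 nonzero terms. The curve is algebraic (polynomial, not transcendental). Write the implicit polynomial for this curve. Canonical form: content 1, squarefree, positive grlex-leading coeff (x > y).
1. Degree: no degree-2 curve has this shape, so deg p = 3.
2. Observable constraints: it meets the y-axis at y = 0 (among the integer gridlines); it crosses the x-axis at the gridline x = 0.
3. The integer polynomial consistent with all of this is the stated p.

2*x^3 + 3*x^2*y + 2*x*y^2 - 2*y^2 + 2*x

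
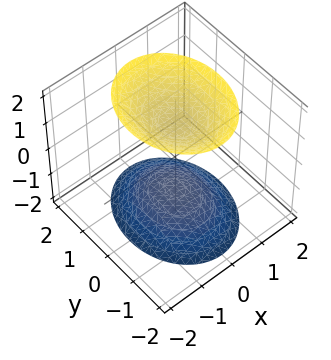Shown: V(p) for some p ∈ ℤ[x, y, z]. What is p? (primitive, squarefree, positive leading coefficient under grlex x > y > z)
First, the picture has 2 separate pieces. They look like related sheets of one shape, so recover p as a whole.
Next, the degree is 2 — two separate bowl-shaped sheets opening away from each other; a quadric.
Next, symmetries: the y ↦ −y reflection is a symmetry, so y appears only in even powers; mirror symmetry z ↦ −z ⇒ only even powers of z; it's symmetric under x → −x, forcing even powers of x.
Next, observable constraints: no y-intercept at any integer in the box; the surface avoids every integer x-axis point in the box.
Finally, solving for integer coefficients yields p as stated.

3*x^2 + 2*y^2 - 2*z^2 + 3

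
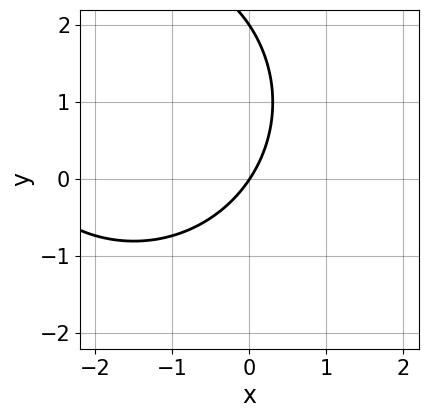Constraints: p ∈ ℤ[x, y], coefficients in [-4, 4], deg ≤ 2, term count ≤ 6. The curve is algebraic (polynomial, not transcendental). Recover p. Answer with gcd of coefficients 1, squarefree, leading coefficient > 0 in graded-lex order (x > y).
1. Degree: the shape is more complex than any degree-1 curve, so deg p = 2.
2. Observable constraints: it crosses the x-axis at the gridline x = 0; among the integer gridlines, it crosses the y-axis at y ∈ {0, 2}.
3. Putting this together gives p.

x^2 + y^2 + 3*x - 2*y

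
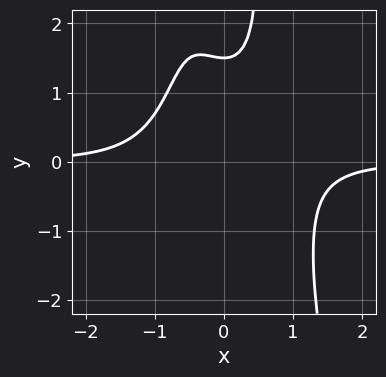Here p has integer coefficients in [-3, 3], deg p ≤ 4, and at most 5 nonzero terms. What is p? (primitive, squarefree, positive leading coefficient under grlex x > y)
(a) Degree: no degree-3 curve has this shape, so deg p = 4.
(b) Checking where it meets the axes: no x-intercept at any integer in the box.
(c) Assembling these constraints gives the stated polynomial.

3*x^3*y + x^2*y^2 - 2*y + 3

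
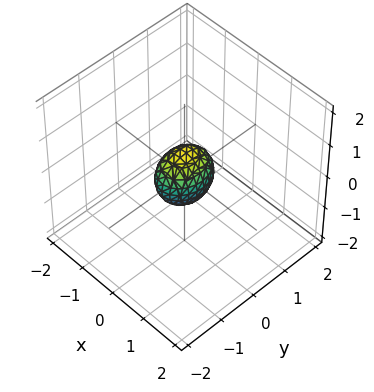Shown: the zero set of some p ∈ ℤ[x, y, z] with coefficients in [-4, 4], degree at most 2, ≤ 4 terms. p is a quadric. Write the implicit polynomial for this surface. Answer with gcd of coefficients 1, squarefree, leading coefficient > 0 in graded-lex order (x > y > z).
3*x^2 + 2*y^2 + 2*z^2 - 1

1. Degree: bounded and convex; a quadric, so deg p = 2.
2. Symmetries: the z ↦ −z reflection is a symmetry, so z appears only in even powers; the y ↦ −y reflection is a symmetry, so y appears only in even powers; mirror symmetry x ↦ −x ⇒ only even powers of x.
3. Matching integer coefficients to the picture gives p.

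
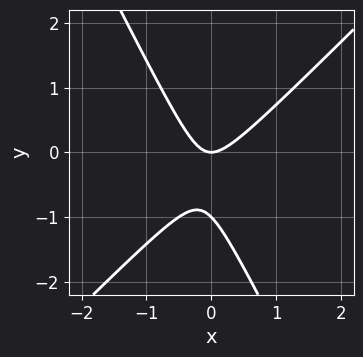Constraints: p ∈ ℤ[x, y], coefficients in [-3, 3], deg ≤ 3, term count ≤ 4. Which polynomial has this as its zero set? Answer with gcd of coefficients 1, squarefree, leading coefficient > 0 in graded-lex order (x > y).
The degree is 2 — the shape is more complex than any degree-1 curve.
Reading off the gridlines: the y-axis gridline crossings are at y ∈ {-1, 0}; one x-axis crossing is at x = 0.
Assembling these constraints gives the stated polynomial.

2*x^2 - x*y - y^2 - y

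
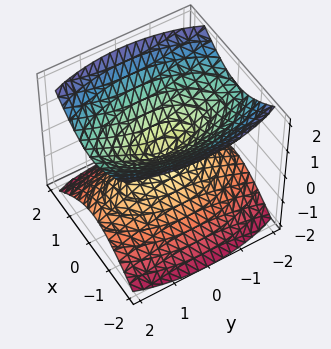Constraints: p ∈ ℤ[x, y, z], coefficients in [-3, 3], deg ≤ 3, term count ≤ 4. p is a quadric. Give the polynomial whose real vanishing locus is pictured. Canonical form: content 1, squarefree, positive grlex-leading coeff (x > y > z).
3*x^2 + y^2 - 3*z^2

There are 2 components. They look like related sheets of one shape, so recover p as a whole.
deg p = 2. A double cone through the origin; a quadric.
Symmetries: it's symmetric under x → −x, forcing even powers of x; it's symmetric under y → −y, forcing even powers of y; mirror symmetry z ↦ −z ⇒ only even powers of z.
From the visible intercepts: it meets the y-axis at y = 0 (among the integer gridlines); one z-axis crossing is at z = 0.
Putting this together gives p.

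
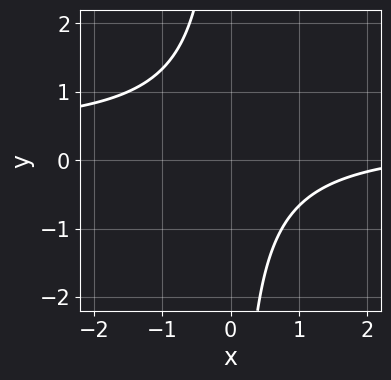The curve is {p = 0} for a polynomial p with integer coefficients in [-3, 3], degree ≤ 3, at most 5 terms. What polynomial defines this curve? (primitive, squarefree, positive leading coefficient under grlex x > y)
3*x*y - x + 3

First, degree: a generic line meets the curve in up to 2 points, so deg p = 2.
Then, reading off the gridlines: no y-intercept at any integer in the box; the curve avoids every integer x-axis point in the box.
Finally, matching integer coefficients to the picture gives p.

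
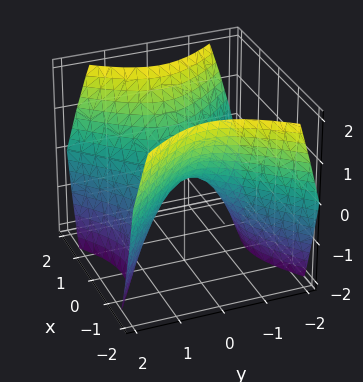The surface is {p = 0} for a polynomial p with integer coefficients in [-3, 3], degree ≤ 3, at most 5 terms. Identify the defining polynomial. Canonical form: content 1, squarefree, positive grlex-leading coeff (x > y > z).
1. Degree: a hyperbolic paraboloid; a quadric, so deg p = 2.
2. Symmetries: mirror symmetry x ↦ −x ⇒ only even powers of x; mirror symmetry y ↦ −y ⇒ only even powers of y.
3. Observable constraints: it crosses the y-axis at the gridline y = 0; one x-axis crossing is at x = 0; it meets the z-axis at z = 0 (among the integer gridlines).
4. Matching integer coefficients to the picture gives p.

x^2 - y^2 - z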